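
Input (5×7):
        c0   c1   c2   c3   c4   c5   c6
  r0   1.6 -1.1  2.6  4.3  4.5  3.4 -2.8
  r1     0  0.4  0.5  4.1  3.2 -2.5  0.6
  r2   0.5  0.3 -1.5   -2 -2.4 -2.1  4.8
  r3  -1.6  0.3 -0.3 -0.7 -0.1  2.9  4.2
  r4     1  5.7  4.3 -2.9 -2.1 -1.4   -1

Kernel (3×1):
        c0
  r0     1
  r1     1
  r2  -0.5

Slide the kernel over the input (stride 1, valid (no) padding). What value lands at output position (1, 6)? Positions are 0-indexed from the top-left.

The receptive field on the input at this output position is [0.6 / 4.8 / 4.2]. Elementwise product with the kernel and sum: 0.6·1 + 4.8·1 + 4.2·-0.5.

3.3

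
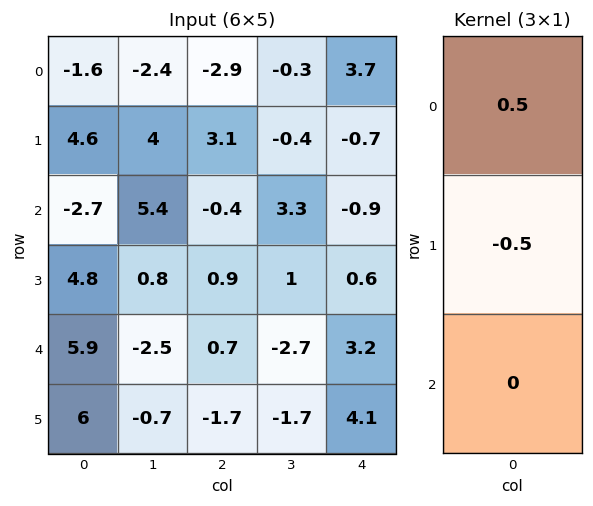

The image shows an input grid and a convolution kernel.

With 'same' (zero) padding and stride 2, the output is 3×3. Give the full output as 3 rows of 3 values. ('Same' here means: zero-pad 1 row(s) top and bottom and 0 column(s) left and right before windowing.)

Output[0,0]: The receptive field on the zero-padded input at this output position is [0 / -1.6 / 4.6]. Elementwise product with the kernel and sum: 0·0.5 + -1.6·-0.5.
Output[0,1]: The receptive field on the zero-padded input at this output position is [0 / -2.9 / 3.1]. Elementwise product with the kernel and sum: 0·0.5 + -2.9·-0.5.

0.8 1.45 -1.85
3.65 1.75 0.1
-0.55 0.1 -1.3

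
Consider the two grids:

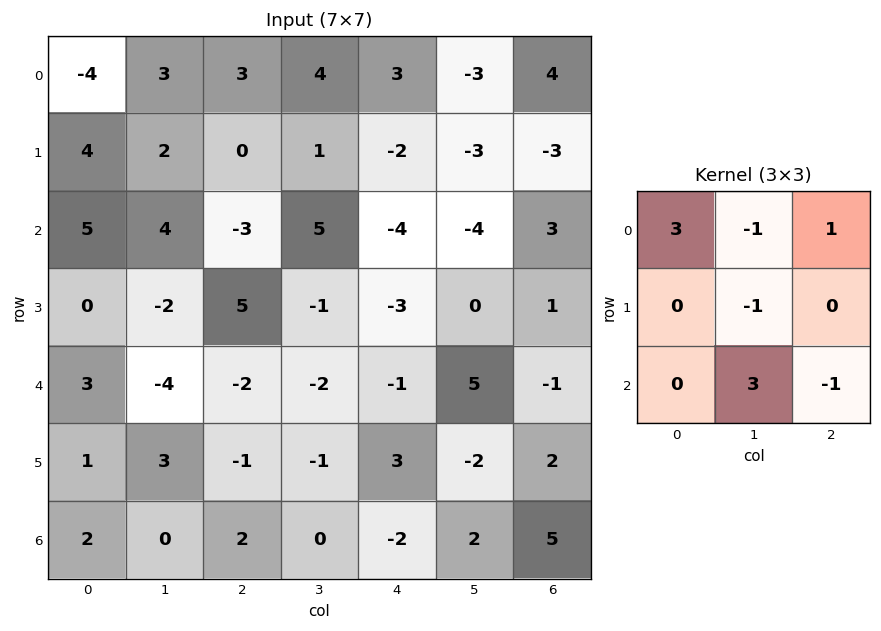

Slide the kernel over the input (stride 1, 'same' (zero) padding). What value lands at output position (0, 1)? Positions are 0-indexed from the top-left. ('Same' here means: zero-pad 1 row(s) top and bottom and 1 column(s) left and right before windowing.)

The receptive field on the zero-padded input at this output position is [0 0 0 / -4 3 3 / 4 2 0]. Elementwise product with the kernel and sum: 0·3 + 0·-1 + 0·1 + 3·-1 + 2·3 + 0·-1.

3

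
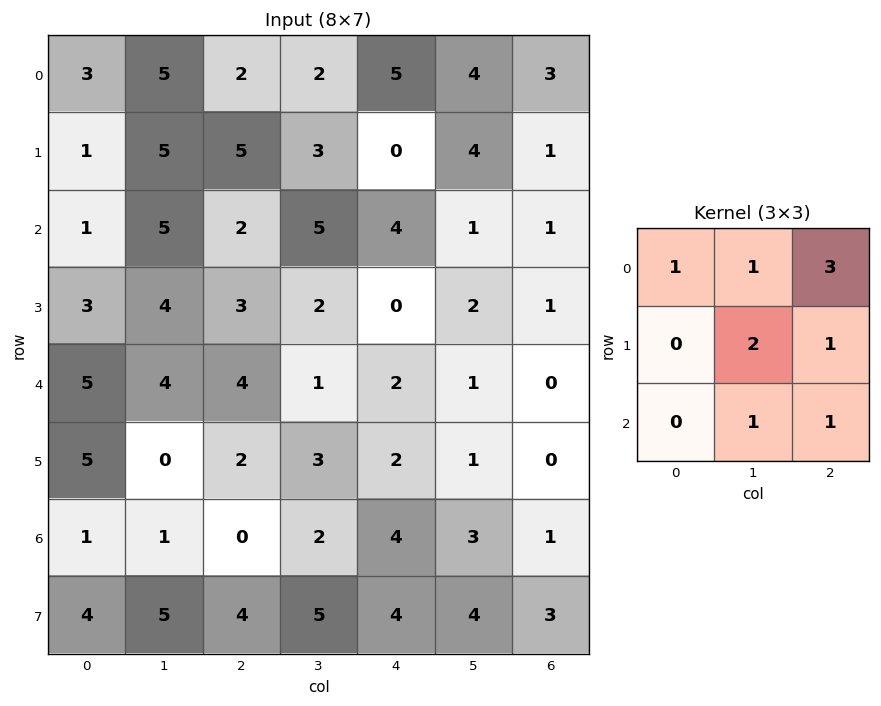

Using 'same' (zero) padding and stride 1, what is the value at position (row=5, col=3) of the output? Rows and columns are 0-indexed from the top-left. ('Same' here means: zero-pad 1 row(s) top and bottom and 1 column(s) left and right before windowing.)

The receptive field on the zero-padded input at this output position is [4 1 2 / 2 3 2 / 0 2 4]. Elementwise product with the kernel and sum: 4·1 + 1·1 + 2·3 + 3·2 + 2·1 + 2·1 + 4·1.

25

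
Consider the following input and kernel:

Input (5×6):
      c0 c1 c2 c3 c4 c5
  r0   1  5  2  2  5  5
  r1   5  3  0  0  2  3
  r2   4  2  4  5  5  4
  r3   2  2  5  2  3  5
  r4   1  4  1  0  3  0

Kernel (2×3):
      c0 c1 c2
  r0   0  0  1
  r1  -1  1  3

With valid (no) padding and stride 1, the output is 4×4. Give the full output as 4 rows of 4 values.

0 -1 11 16
10 17 18 15
19 14 11 20
11 -1 11 8

Output[0,0]: The receptive field on the input at this output position is [1 5 2 / 5 3 0]. Elementwise product with the kernel and sum: 2·1 + 5·-1 + 3·1 + 0·3.
Output[0,1]: The receptive field on the input at this output position is [5 2 2 / 3 0 0]. Elementwise product with the kernel and sum: 2·1 + 3·-1 + 0·1 + 0·3.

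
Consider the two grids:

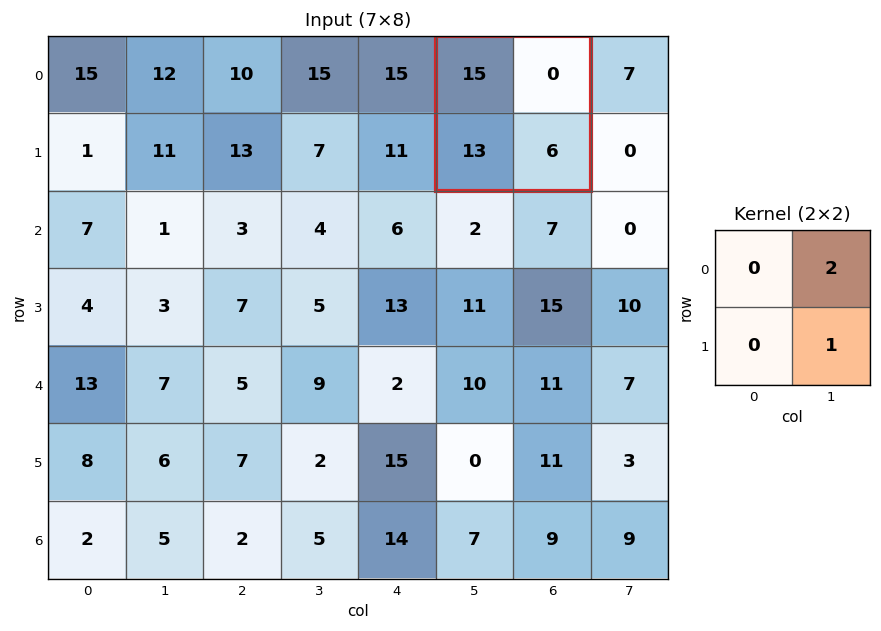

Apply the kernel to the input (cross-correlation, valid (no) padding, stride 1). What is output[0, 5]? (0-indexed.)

The receptive field on the input at this output position is [15 0 / 13 6]. Elementwise product with the kernel and sum: 0·2 + 6·1.

6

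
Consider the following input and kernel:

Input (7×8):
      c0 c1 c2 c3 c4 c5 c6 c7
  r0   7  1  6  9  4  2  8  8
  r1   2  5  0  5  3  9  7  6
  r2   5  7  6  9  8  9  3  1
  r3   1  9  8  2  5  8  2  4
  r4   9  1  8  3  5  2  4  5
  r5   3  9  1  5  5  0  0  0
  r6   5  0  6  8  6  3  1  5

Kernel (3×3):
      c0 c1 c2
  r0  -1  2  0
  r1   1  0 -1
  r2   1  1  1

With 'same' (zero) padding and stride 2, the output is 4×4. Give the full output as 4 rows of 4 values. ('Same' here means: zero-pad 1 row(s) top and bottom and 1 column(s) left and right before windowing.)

Output[0,0]: The receptive field on the zero-padded input at this output position is [0 0 0 / 0 7 1 / 0 2 5]. Elementwise product with the kernel and sum: 0·-1 + 0·2 + 0·1 + 1·-1 + 0·1 + 2·1 + 5·1.
Output[0,1]: The receptive field on the zero-padded input at this output position is [0 0 0 / 1 6 9 / 5 0 5]. Elementwise product with the kernel and sum: 0·-1 + 0·2 + 1·1 + 9·-1 + 5·1 + 0·1 + 5·1.

6 2 24 16
7 12 16 27
13 20 19 -7
6 -15 10 -2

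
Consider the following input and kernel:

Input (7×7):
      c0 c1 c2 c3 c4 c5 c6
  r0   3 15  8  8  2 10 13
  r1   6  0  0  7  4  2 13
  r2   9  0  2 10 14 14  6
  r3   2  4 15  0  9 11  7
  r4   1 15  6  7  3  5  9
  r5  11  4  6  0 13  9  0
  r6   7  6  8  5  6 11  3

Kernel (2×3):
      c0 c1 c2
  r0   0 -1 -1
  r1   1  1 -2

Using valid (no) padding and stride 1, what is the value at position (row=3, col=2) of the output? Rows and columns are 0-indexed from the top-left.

-2

The receptive field on the input at this output position is [15 0 9 / 6 7 3]. Elementwise product with the kernel and sum: 0·-1 + 9·-1 + 6·1 + 7·1 + 3·-2.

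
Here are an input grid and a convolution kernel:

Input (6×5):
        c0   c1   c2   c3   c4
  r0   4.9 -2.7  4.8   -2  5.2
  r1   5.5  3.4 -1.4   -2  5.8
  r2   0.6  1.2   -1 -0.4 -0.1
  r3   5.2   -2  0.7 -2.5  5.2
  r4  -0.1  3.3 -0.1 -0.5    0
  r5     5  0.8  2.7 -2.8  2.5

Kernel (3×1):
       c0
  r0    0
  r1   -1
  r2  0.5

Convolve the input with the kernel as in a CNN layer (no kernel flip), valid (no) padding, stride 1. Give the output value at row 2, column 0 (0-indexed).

The receptive field on the input at this output position is [0.6 / 5.2 / -0.1]. Elementwise product with the kernel and sum: 5.2·-1 + -0.1·0.5.

-5.25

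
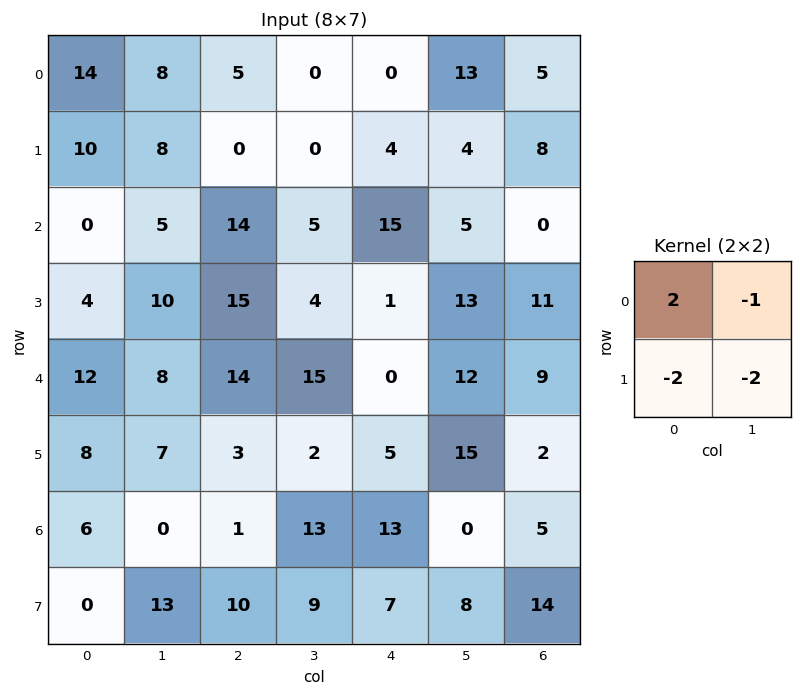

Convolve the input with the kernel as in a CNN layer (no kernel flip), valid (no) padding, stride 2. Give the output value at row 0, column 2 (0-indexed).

-29

The receptive field on the input at this output position is [0 13 / 4 4]. Elementwise product with the kernel and sum: 0·2 + 13·-1 + 4·-2 + 4·-2.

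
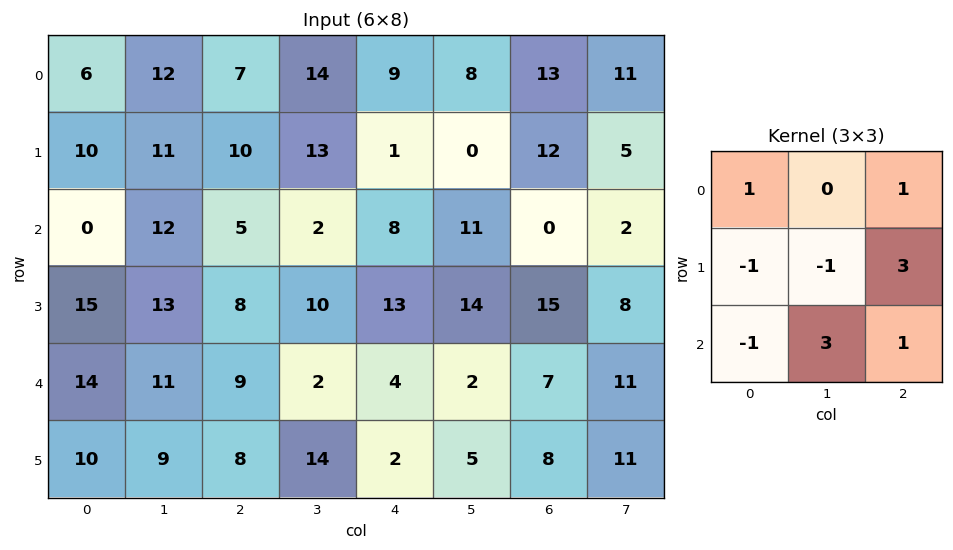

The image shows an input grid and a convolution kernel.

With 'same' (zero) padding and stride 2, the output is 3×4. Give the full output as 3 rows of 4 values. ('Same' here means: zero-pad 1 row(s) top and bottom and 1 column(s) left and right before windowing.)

Output[0,0]: The receptive field on the zero-padded input at this output position is [0 0 0 / 0 6 12 / 0 10 11]. Elementwise product with the kernel and sum: 0·1 + 0·1 + 0·-1 + 6·-1 + 12·3 + 0·-1 + 10·3 + 11·1.
Output[0,1]: The receptive field on the zero-padded input at this output position is [0 0 0 / 12 7 14 / 11 10 13]. Elementwise product with the kernel and sum: 0·1 + 0·1 + 12·-1 + 7·-1 + 14·3 + 11·-1 + 10·3 + 13·1.

71 55 -9 53
105 34 79 39
71 38 21 76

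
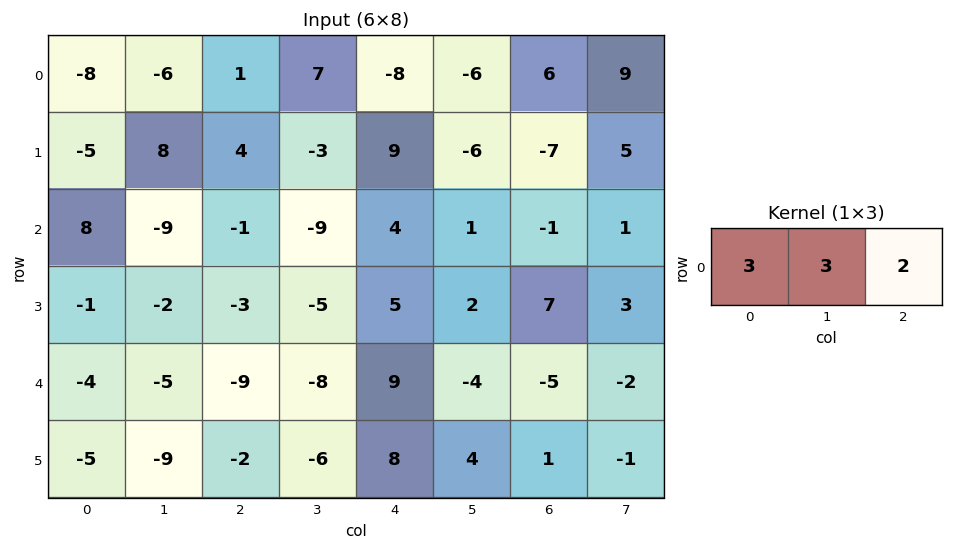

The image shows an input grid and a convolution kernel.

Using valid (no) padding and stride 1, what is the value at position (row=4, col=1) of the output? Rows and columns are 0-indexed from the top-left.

The receptive field on the input at this output position is [-5 -9 -8]. Elementwise product with the kernel and sum: -5·3 + -9·3 + -8·2.

-58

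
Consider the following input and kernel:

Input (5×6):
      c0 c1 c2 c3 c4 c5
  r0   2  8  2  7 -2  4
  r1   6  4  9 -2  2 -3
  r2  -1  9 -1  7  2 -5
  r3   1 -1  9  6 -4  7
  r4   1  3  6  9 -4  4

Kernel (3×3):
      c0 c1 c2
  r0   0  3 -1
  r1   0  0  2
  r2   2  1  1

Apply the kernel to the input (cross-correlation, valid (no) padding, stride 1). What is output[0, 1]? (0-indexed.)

19

The receptive field on the input at this output position is [8 2 7 / 4 9 -2 / 9 -1 7]. Elementwise product with the kernel and sum: 2·3 + 7·-1 + -2·2 + 9·2 + -1·1 + 7·1.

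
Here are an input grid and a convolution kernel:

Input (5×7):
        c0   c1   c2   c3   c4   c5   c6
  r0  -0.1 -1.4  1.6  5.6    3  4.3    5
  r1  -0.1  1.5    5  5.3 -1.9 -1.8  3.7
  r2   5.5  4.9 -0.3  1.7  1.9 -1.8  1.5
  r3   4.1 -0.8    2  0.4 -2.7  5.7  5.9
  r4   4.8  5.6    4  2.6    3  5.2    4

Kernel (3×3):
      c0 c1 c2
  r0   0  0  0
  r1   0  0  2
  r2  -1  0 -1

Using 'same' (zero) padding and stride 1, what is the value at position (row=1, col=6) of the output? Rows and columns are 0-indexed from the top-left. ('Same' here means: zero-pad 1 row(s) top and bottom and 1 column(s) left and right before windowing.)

The receptive field on the zero-padded input at this output position is [4.3 5 0 / -1.8 3.7 0 / -1.8 1.5 0]. Elementwise product with the kernel and sum: 0·2 + -1.8·-1 + 0·-1.

1.8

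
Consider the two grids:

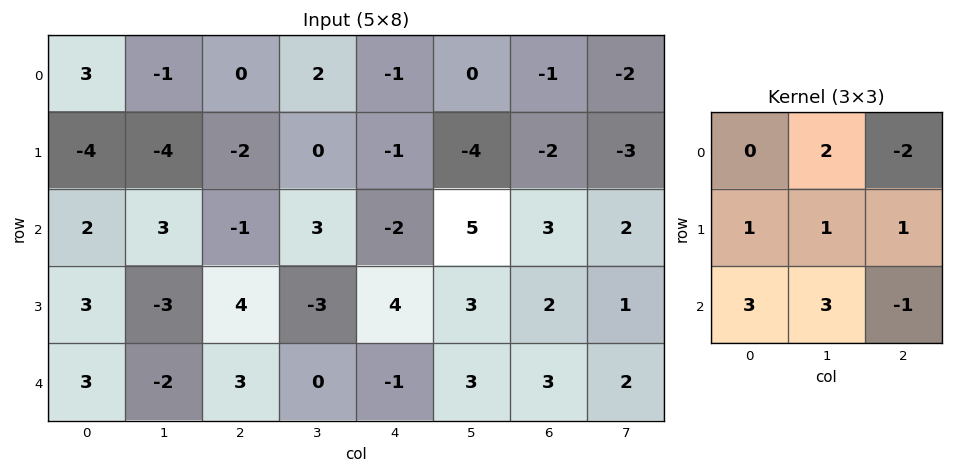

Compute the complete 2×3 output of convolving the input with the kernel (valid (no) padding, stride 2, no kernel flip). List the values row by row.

Output[0,0]: The receptive field on the input at this output position is [3 -1 0 / -4 -4 -2 / 2 3 -1]. Elementwise product with the kernel and sum: -1·2 + 0·-2 + -4·1 + -4·1 + -2·1 + 2·3 + 3·3 + -1·-1.
Output[0,1]: The receptive field on the input at this output position is [0 2 -1 / -2 0 -1 / -1 3 -2]. Elementwise product with the kernel and sum: 2·2 + -1·-2 + -2·1 + 0·1 + -1·1 + -1·3 + 3·3 + -2·-1.

4 11 1
12 25 16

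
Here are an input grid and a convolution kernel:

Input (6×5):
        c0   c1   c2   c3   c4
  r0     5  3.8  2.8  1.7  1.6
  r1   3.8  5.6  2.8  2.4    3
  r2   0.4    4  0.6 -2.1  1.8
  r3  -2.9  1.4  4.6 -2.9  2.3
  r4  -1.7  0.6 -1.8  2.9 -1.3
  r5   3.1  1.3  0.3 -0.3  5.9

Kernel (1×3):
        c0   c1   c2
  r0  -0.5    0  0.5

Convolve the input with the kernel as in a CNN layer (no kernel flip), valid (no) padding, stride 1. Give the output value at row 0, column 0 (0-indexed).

-1.1

The receptive field on the input at this output position is [5 3.8 2.8]. Elementwise product with the kernel and sum: 5·-0.5 + 2.8·0.5.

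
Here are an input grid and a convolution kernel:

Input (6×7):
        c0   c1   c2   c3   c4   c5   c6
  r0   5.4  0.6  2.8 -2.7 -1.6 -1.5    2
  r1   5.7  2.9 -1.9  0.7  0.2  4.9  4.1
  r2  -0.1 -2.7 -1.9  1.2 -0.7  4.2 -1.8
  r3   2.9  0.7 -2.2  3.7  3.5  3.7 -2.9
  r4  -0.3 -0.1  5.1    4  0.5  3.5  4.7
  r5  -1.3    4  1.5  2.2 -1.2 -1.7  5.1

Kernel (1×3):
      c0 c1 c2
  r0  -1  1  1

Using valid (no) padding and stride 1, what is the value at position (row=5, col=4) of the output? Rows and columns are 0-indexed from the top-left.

The receptive field on the input at this output position is [-1.2 -1.7 5.1]. Elementwise product with the kernel and sum: -1.2·-1 + -1.7·1 + 5.1·1.

4.6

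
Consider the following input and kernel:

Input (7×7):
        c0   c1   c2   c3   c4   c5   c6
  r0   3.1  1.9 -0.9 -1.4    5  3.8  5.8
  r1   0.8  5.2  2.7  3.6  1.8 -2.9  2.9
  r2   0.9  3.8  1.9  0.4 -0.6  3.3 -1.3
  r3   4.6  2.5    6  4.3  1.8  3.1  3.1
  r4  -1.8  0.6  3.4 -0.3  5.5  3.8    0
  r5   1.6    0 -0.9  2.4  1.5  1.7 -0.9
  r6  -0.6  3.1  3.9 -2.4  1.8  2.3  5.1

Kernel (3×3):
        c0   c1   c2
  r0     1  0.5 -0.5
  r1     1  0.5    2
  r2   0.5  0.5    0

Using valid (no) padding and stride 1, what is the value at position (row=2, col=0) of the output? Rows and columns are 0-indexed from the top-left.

19.1

The receptive field on the input at this output position is [0.9 3.8 1.9 / 4.6 2.5 6 / -1.8 0.6 3.4]. Elementwise product with the kernel and sum: 0.9·1 + 3.8·0.5 + 1.9·-0.5 + 4.6·1 + 2.5·0.5 + 6·2 + -1.8·0.5 + 0.6·0.5.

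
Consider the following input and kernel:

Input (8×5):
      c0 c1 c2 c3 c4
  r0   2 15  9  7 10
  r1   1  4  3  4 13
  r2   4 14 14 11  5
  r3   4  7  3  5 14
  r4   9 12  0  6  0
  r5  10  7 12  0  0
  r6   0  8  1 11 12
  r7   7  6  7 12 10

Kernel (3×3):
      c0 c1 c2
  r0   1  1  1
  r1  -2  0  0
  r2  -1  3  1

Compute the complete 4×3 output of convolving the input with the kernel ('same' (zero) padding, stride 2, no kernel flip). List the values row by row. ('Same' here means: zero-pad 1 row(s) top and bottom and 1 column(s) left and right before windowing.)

Output[0,0]: The receptive field on the zero-padded input at this output position is [0 0 0 / 0 2 15 / 0 1 4]. Elementwise product with the kernel and sum: 0·1 + 0·1 + 0·1 + 0·-2 + 0·-1 + 1·3 + 4·1.
Output[0,1]: The receptive field on the zero-padded input at this output position is [0 0 0 / 15 9 7 / 4 3 4]. Elementwise product with the kernel and sum: 0·1 + 0·1 + 0·1 + 15·-2 + 4·-1 + 3·3 + 4·1.

7 -21 21
24 -10 32
48 20 7
44 30 -4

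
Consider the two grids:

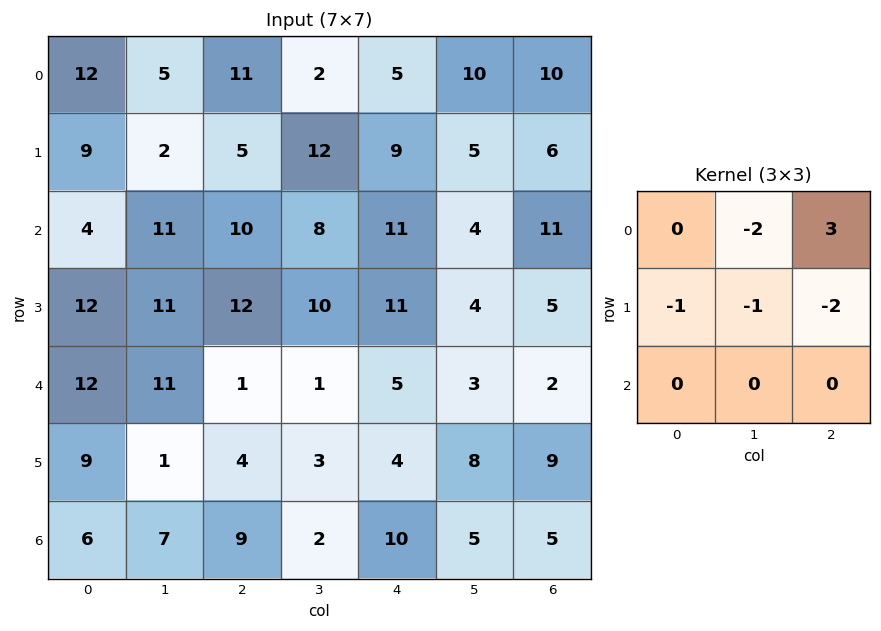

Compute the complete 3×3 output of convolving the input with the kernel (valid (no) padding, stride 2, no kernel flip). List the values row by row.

Output[0,0]: The receptive field on the input at this output position is [12 5 11 / 9 2 5 / 4 11 10]. Elementwise product with the kernel and sum: 5·-2 + 11·3 + 9·-1 + 2·-1 + 5·-2.

2 -24 -16
-39 -27 0
-37 -2 -30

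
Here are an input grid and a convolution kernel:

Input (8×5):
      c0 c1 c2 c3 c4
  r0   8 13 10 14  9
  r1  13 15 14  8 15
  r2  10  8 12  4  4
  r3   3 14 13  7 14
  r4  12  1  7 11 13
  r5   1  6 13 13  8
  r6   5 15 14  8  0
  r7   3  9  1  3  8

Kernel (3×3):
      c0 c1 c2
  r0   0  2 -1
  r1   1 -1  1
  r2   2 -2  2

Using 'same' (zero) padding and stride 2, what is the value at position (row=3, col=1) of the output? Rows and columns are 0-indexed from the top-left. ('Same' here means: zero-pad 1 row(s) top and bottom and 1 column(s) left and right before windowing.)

The receptive field on the zero-padded input at this output position is [6 13 13 / 15 14 8 / 9 1 3]. Elementwise product with the kernel and sum: 13·2 + 13·-1 + 15·1 + 14·-1 + 8·1 + 9·2 + 1·-2 + 3·2.

44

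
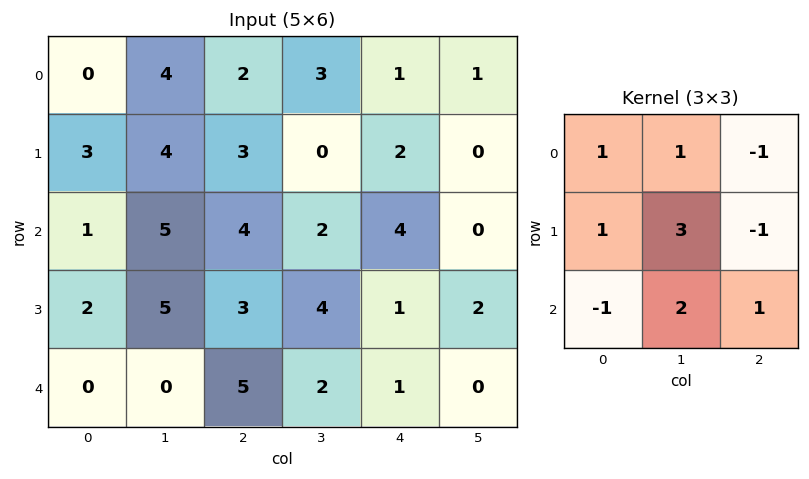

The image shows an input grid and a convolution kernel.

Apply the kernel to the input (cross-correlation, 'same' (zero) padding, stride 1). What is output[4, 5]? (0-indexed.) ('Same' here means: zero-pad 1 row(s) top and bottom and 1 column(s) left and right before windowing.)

4

The receptive field on the zero-padded input at this output position is [1 2 0 / 1 0 0 / 0 0 0]. Elementwise product with the kernel and sum: 1·1 + 2·1 + 0·-1 + 1·1 + 0·3 + 0·-1 + 0·-1 + 0·2 + 0·1.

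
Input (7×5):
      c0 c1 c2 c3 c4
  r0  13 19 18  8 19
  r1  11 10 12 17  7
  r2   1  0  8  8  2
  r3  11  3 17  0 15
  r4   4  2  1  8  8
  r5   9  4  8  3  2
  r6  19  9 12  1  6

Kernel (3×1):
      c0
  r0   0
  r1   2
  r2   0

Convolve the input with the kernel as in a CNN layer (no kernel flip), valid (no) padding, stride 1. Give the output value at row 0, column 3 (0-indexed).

34

The receptive field on the input at this output position is [8 / 17 / 8]. Elementwise product with the kernel and sum: 17·2.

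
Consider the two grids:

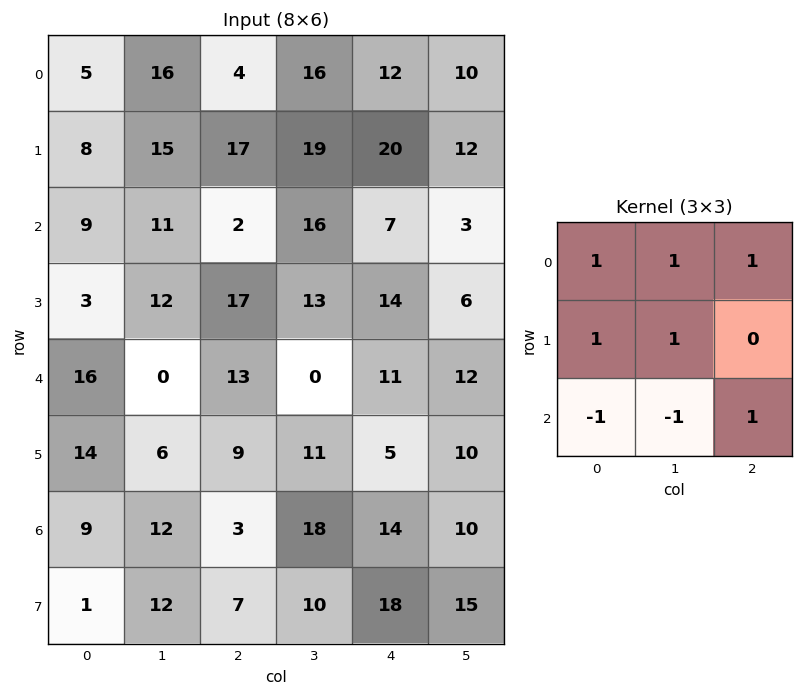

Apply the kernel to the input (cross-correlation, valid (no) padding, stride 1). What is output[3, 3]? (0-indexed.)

38

The receptive field on the input at this output position is [13 14 6 / 0 11 12 / 11 5 10]. Elementwise product with the kernel and sum: 13·1 + 14·1 + 6·1 + 0·1 + 11·1 + 11·-1 + 5·-1 + 10·1.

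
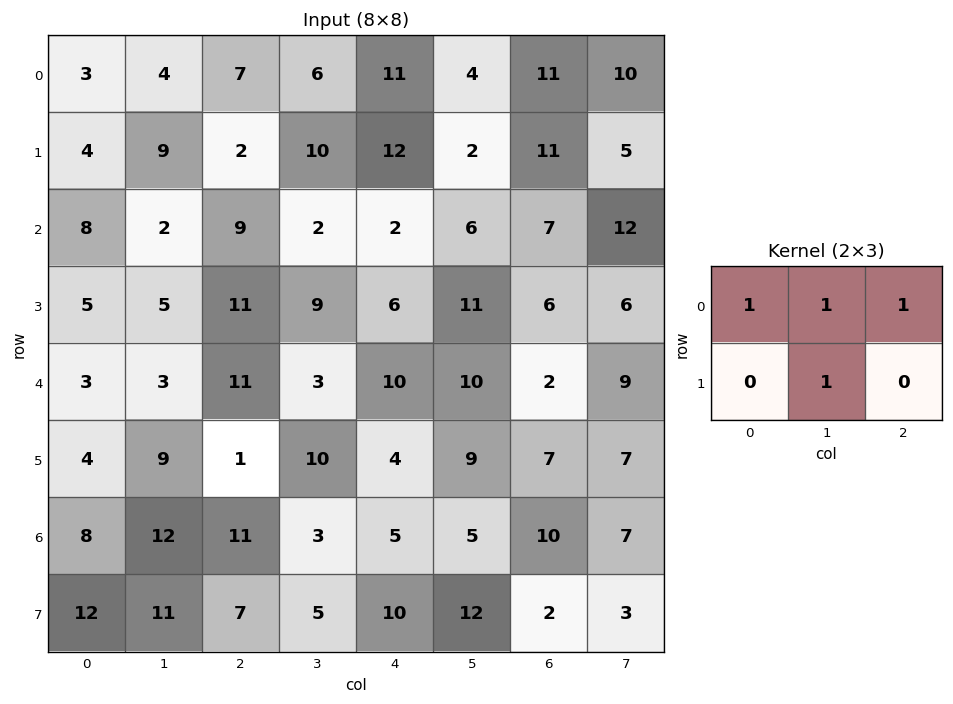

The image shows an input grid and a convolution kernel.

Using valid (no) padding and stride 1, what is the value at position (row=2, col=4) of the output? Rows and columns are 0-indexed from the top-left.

26

The receptive field on the input at this output position is [2 6 7 / 6 11 6]. Elementwise product with the kernel and sum: 2·1 + 6·1 + 7·1 + 11·1.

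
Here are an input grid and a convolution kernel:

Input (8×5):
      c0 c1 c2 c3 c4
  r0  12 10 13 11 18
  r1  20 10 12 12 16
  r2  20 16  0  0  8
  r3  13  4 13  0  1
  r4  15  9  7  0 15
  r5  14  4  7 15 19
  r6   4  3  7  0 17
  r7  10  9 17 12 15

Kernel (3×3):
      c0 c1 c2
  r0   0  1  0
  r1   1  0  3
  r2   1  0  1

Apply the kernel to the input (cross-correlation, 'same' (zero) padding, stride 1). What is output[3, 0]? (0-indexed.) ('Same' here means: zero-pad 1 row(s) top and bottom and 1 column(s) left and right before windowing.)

The receptive field on the zero-padded input at this output position is [0 20 16 / 0 13 4 / 0 15 9]. Elementwise product with the kernel and sum: 20·1 + 0·1 + 4·3 + 0·1 + 9·1.

41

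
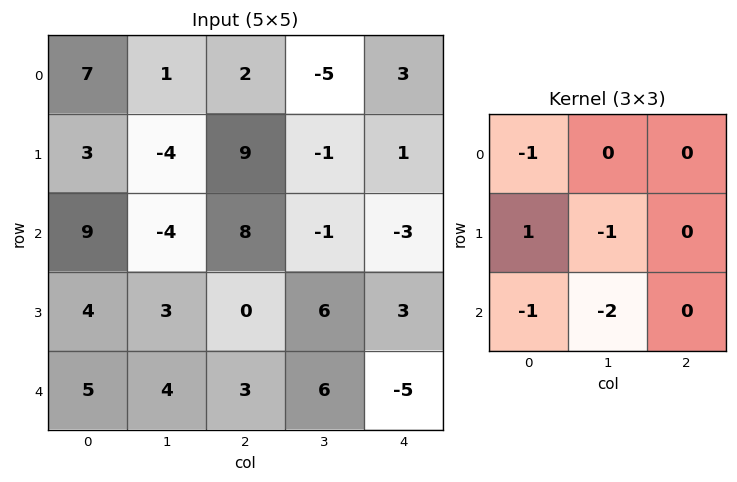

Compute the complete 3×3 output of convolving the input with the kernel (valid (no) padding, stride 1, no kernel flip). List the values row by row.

Output[0,0]: The receptive field on the input at this output position is [7 1 2 / 3 -4 9 / 9 -4 8]. Elementwise product with the kernel and sum: 7·-1 + 3·1 + -4·-1 + 9·-1 + -4·-2.
Output[0,1]: The receptive field on the input at this output position is [1 2 -5 / -4 9 -1 / -4 8 -1]. Elementwise product with the kernel and sum: 1·-1 + -4·1 + 9·-1 + -4·-1 + 8·-2.

-1 -26 2
0 -11 -12
-21 -3 -29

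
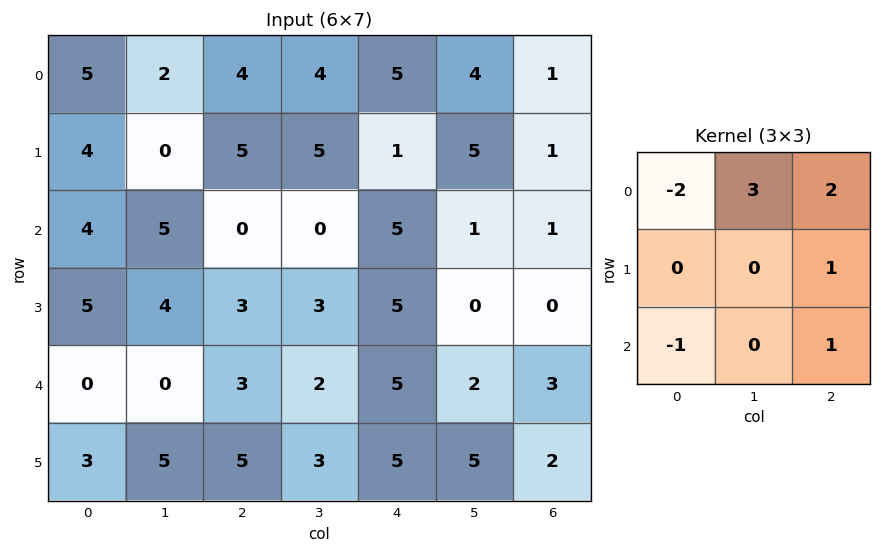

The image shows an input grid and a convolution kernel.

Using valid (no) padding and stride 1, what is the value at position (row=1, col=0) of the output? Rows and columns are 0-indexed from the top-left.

0

The receptive field on the input at this output position is [4 0 5 / 4 5 0 / 5 4 3]. Elementwise product with the kernel and sum: 4·-2 + 0·3 + 5·2 + 0·1 + 5·-1 + 3·1.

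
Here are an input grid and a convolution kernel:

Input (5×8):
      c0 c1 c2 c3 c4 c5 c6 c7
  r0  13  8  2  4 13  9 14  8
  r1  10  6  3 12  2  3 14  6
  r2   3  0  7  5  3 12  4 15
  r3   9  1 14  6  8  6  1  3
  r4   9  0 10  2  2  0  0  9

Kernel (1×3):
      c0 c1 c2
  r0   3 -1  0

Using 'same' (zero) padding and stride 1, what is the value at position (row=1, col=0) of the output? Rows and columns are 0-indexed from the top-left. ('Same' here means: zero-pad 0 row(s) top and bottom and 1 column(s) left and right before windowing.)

The receptive field on the zero-padded input at this output position is [0 10 6]. Elementwise product with the kernel and sum: 0·3 + 10·-1.

-10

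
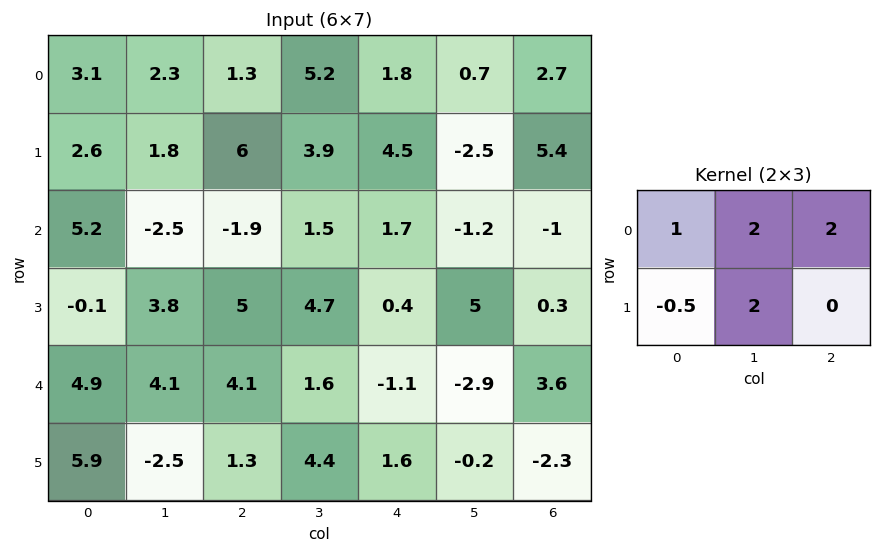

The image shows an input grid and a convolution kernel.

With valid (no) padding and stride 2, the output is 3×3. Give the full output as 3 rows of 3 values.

Output[0,0]: The receptive field on the input at this output position is [3.1 2.3 1.3 / 2.6 1.8 6]. Elementwise product with the kernel and sum: 3.1·1 + 2.3·2 + 1.3·2 + 2.6·-0.5 + 1.8·2.
Output[0,1]: The receptive field on the input at this output position is [1.3 5.2 1.8 / 6 3.9 4.5]. Elementwise product with the kernel and sum: 1.3·1 + 5.2·2 + 1.8·2 + 6·-0.5 + 3.9·2.

12.6 20.1 1.35
4.05 11.4 7.1
13.35 13.25 -0.9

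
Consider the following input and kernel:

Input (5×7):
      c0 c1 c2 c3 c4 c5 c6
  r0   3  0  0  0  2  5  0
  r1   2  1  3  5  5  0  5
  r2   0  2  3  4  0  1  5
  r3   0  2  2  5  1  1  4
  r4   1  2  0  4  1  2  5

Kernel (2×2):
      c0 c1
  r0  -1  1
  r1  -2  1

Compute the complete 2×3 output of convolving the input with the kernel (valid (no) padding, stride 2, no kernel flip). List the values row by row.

-6 -1 -7
4 2 0

Output[0,0]: The receptive field on the input at this output position is [3 0 / 2 1]. Elementwise product with the kernel and sum: 3·-1 + 0·1 + 2·-2 + 1·1.
Output[0,1]: The receptive field on the input at this output position is [0 0 / 3 5]. Elementwise product with the kernel and sum: 0·-1 + 0·1 + 3·-2 + 5·1.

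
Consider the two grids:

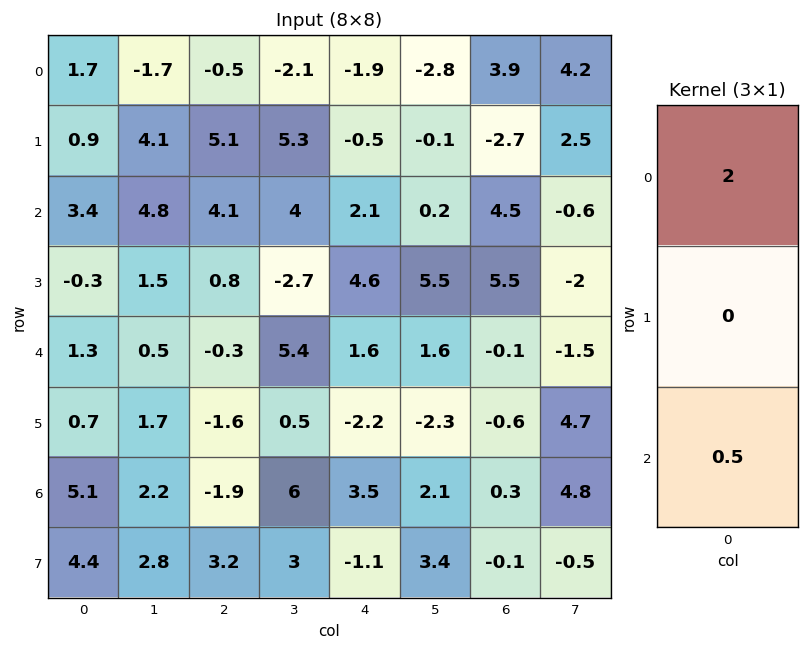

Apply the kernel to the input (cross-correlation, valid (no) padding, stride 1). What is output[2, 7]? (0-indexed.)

The receptive field on the input at this output position is [-0.6 / -2 / -1.5]. Elementwise product with the kernel and sum: -0.6·2 + -1.5·0.5.

-1.95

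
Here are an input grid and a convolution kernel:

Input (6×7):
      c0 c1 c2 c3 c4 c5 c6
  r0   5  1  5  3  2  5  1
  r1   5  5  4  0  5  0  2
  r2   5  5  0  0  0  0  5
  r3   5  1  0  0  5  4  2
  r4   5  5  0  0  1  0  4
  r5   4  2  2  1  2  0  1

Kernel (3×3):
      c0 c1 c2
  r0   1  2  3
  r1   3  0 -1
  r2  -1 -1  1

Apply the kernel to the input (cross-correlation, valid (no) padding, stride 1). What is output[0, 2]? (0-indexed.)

24

The receptive field on the input at this output position is [5 3 2 / 4 0 5 / 0 0 0]. Elementwise product with the kernel and sum: 5·1 + 3·2 + 2·3 + 4·3 + 5·-1 + 0·-1 + 0·-1 + 0·1.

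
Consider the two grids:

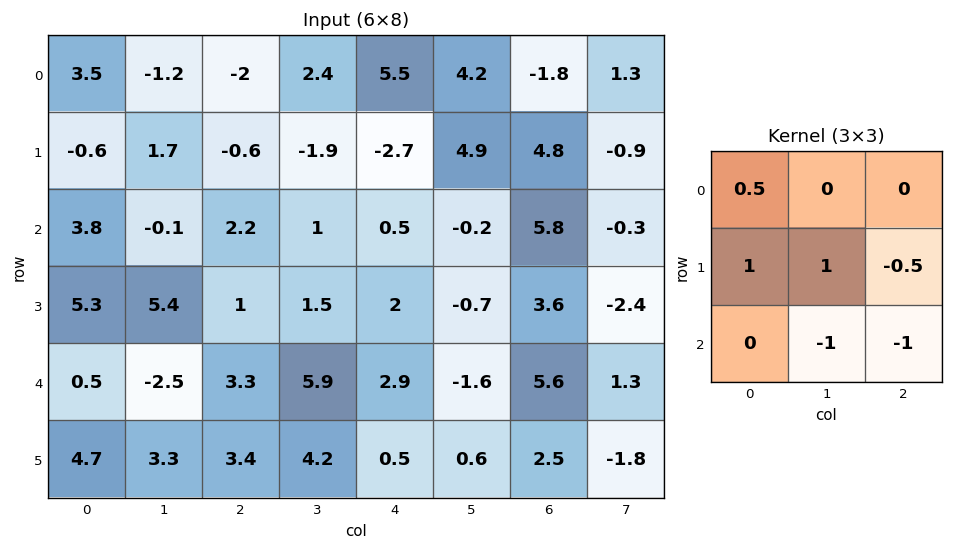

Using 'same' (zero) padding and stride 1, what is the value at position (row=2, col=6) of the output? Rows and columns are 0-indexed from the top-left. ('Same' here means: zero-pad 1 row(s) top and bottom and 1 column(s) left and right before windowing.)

7

The receptive field on the zero-padded input at this output position is [4.9 4.8 -0.9 / -0.2 5.8 -0.3 / -0.7 3.6 -2.4]. Elementwise product with the kernel and sum: 4.9·0.5 + -0.2·1 + 5.8·1 + -0.3·-0.5 + 3.6·-1 + -2.4·-1.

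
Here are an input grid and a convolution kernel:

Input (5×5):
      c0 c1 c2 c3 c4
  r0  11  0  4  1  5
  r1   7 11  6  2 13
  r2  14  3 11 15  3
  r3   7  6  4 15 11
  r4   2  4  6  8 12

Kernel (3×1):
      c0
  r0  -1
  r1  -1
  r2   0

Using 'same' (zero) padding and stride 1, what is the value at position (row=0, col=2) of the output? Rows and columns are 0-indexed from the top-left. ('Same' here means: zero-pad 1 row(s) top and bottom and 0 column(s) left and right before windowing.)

-4

The receptive field on the zero-padded input at this output position is [0 / 4 / 6]. Elementwise product with the kernel and sum: 0·-1 + 4·-1.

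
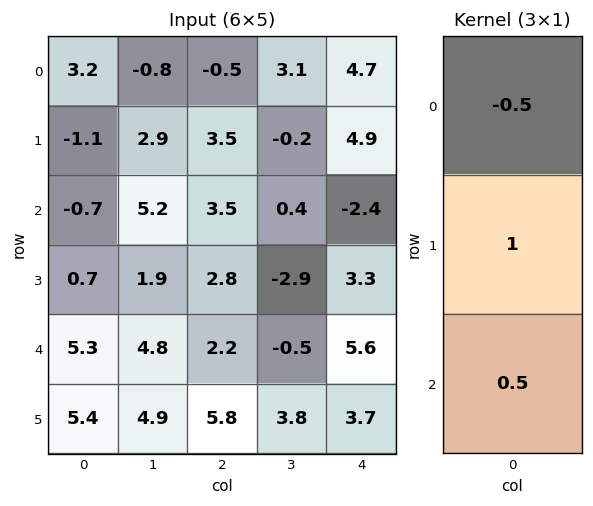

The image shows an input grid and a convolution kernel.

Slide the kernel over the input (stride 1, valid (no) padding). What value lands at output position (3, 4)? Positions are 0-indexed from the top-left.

5.8

The receptive field on the input at this output position is [3.3 / 5.6 / 3.7]. Elementwise product with the kernel and sum: 3.3·-0.5 + 5.6·1 + 3.7·0.5.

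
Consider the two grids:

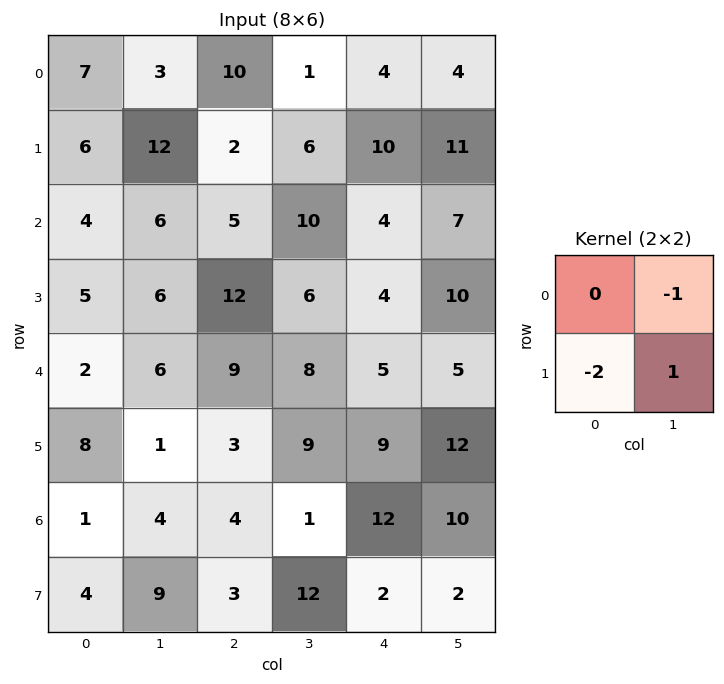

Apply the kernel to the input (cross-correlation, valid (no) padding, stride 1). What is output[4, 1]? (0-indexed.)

The receptive field on the input at this output position is [6 9 / 1 3]. Elementwise product with the kernel and sum: 9·-1 + 1·-2 + 3·1.

-8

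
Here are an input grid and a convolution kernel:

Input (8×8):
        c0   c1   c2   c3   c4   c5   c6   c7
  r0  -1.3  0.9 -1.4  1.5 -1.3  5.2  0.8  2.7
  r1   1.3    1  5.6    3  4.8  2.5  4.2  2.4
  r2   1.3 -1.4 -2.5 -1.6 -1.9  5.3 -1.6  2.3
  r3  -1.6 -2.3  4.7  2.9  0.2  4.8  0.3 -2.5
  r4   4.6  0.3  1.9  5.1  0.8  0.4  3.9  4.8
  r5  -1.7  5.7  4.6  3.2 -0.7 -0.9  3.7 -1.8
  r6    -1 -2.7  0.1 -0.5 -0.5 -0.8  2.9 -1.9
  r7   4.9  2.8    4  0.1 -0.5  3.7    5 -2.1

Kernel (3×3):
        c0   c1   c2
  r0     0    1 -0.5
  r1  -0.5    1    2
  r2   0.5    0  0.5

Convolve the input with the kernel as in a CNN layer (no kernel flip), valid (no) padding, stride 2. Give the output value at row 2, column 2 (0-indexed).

The receptive field on the input at this output position is [0.8 0.4 3.9 / -0.7 -0.9 3.7 / -0.5 -0.8 2.9]. Elementwise product with the kernel and sum: 0.4·1 + 3.9·-0.5 + -0.7·-0.5 + -0.9·1 + 3.7·2 + -0.5·0.5 + 2.9·0.5.

6.5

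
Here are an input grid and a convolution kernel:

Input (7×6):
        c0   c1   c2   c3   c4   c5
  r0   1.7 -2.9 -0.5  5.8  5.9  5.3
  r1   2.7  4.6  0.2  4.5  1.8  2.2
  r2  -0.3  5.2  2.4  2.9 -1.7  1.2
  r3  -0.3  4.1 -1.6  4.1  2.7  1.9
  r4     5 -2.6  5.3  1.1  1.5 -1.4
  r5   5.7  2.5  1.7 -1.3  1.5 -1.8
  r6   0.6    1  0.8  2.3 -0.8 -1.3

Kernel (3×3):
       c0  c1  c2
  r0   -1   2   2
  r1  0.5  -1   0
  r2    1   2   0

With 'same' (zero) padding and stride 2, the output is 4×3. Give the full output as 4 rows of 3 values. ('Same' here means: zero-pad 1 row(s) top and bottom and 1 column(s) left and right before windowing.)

3.7 4.05 5.1
14.3 5.9 16.15
14 0.2 5.85
15.8 -2 2.65

Output[0,0]: The receptive field on the zero-padded input at this output position is [0 0 0 / 0 1.7 -2.9 / 0 2.7 4.6]. Elementwise product with the kernel and sum: 0·-1 + 0·2 + 0·2 + 0·0.5 + 1.7·-1 + 0·1 + 2.7·2.
Output[0,1]: The receptive field on the zero-padded input at this output position is [0 0 0 / -2.9 -0.5 5.8 / 4.6 0.2 4.5]. Elementwise product with the kernel and sum: 0·-1 + 0·2 + 0·2 + -2.9·0.5 + -0.5·-1 + 4.6·1 + 0.2·2.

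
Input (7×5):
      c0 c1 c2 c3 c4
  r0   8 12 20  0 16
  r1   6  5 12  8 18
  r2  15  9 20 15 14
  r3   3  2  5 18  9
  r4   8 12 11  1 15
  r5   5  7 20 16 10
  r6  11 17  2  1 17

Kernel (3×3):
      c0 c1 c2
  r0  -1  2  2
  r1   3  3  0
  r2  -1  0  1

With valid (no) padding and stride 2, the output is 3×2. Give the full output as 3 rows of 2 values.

Output[0,0]: The receptive field on the input at this output position is [8 12 20 / 6 5 12 / 15 9 20]. Elementwise product with the kernel and sum: 8·-1 + 12·2 + 20·2 + 6·3 + 5·3 + 15·-1 + 20·1.
Output[0,1]: The receptive field on the input at this output position is [20 0 16 / 12 8 18 / 20 15 14]. Elementwise product with the kernel and sum: 20·-1 + 0·2 + 16·2 + 12·3 + 8·3 + 20·-1 + 14·1.

94 66
61 111
65 144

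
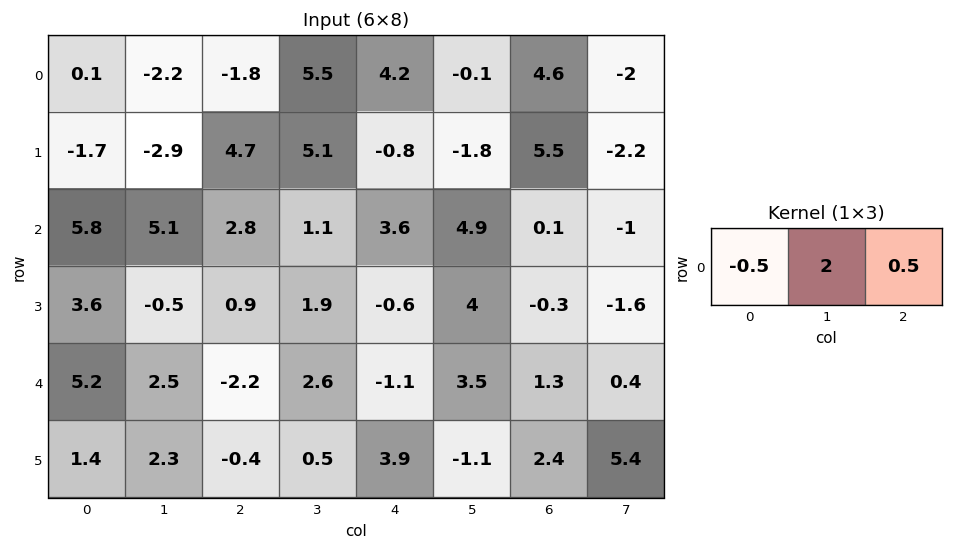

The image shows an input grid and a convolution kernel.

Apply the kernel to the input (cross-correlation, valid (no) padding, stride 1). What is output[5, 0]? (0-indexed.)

The receptive field on the input at this output position is [1.4 2.3 -0.4]. Elementwise product with the kernel and sum: 1.4·-0.5 + 2.3·2 + -0.4·0.5.

3.7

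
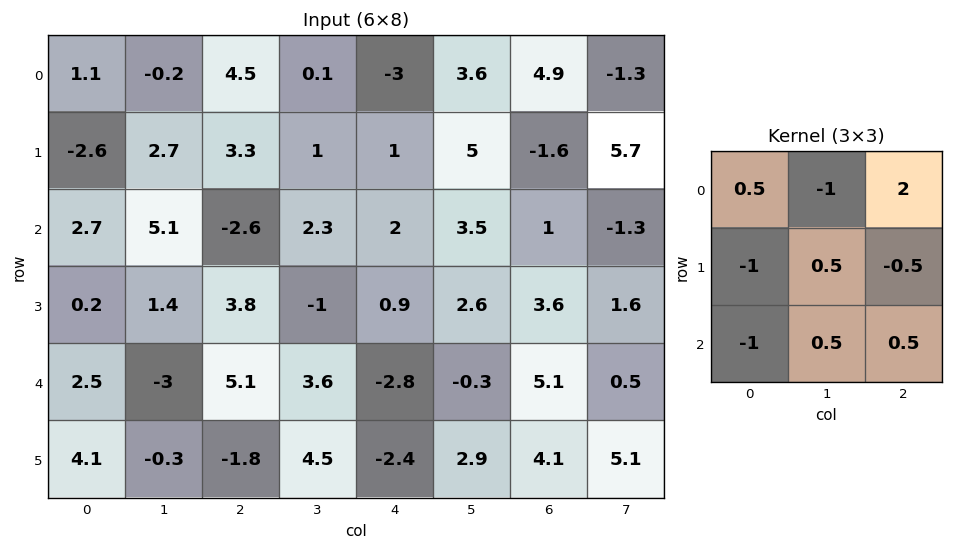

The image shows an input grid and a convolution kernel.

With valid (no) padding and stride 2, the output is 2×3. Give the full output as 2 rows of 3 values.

Output[0,0]: The receptive field on the input at this output position is [1.1 -0.2 4.5 / -2.6 2.7 3.3 / 2.7 5.1 -2.6]. Elementwise product with the kernel and sum: 1.1·0.5 + -0.2·-1 + 4.5·2 + -2.6·-1 + 2.7·0.5 + 3.3·-0.5 + 2.7·-1 + 5.1·0.5 + -2.6·0.5.
Output[0,1]: The receptive field on the input at this output position is [4.5 0.1 -3 / 3.3 1 1 / -2.6 2.3 2]. Elementwise product with the kernel and sum: 4.5·0.5 + 0.1·-1 + -3·2 + 3.3·-1 + 1·0.5 + 1·-0.5 + -2.6·-1 + 2.3·0.5 + 2·0.5.

10.6 -2.4 7.25
-11.8 -9.05 3.3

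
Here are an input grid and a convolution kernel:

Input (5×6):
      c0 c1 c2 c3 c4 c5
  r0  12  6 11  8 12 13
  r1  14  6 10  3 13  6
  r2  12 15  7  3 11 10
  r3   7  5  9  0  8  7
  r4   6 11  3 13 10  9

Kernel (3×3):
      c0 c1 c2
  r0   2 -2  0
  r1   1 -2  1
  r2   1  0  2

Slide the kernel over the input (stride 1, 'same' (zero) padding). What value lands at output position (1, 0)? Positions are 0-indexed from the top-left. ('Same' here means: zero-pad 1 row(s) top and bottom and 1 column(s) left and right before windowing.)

-16

The receptive field on the zero-padded input at this output position is [0 12 6 / 0 14 6 / 0 12 15]. Elementwise product with the kernel and sum: 0·2 + 12·-2 + 0·1 + 14·-2 + 6·1 + 0·1 + 15·2.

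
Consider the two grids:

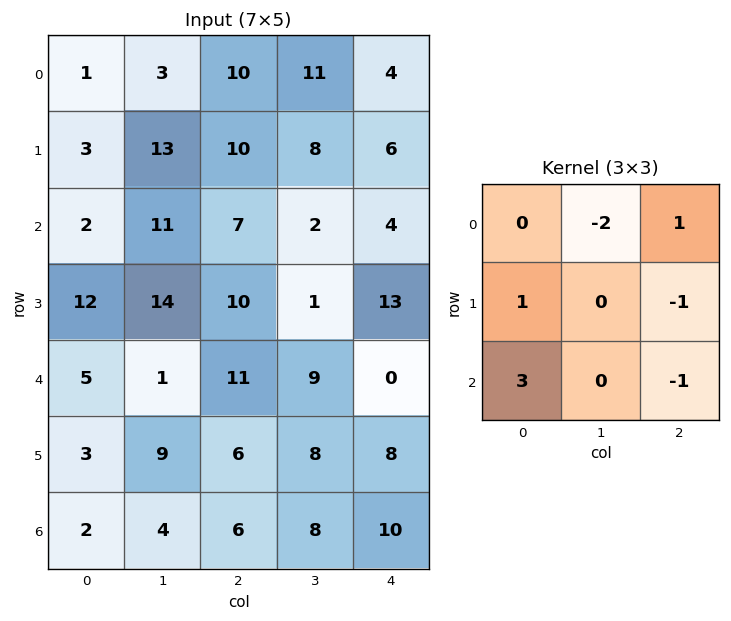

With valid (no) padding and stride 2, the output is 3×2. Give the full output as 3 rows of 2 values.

Output[0,0]: The receptive field on the input at this output position is [1 3 10 / 3 13 10 / 2 11 7]. Elementwise product with the kernel and sum: 3·-2 + 10·1 + 3·1 + 10·-1 + 2·3 + 7·-1.

-4 3
-9 30
6 -12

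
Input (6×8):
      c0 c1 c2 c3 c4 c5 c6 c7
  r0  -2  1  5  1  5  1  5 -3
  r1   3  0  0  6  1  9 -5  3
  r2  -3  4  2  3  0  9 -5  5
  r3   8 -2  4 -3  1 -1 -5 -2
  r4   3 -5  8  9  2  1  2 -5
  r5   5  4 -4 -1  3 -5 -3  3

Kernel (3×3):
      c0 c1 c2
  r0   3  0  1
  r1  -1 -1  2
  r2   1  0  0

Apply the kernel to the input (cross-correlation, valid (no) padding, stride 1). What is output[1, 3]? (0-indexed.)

The receptive field on the input at this output position is [6 1 9 / 3 0 9 / -3 1 -1]. Elementwise product with the kernel and sum: 6·3 + 9·1 + 3·-1 + 0·-1 + 9·2 + -3·1.

39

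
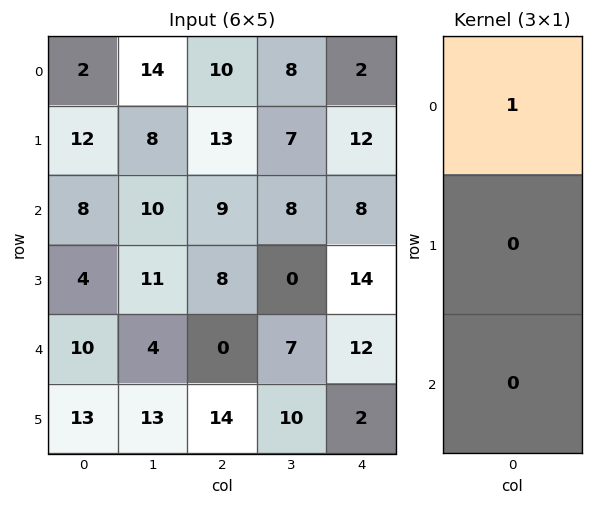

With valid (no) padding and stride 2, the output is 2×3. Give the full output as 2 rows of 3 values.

2 10 2
8 9 8

Output[0,0]: The receptive field on the input at this output position is [2 / 12 / 8]. Elementwise product with the kernel and sum: 2·1.
Output[0,1]: The receptive field on the input at this output position is [10 / 13 / 9]. Elementwise product with the kernel and sum: 10·1.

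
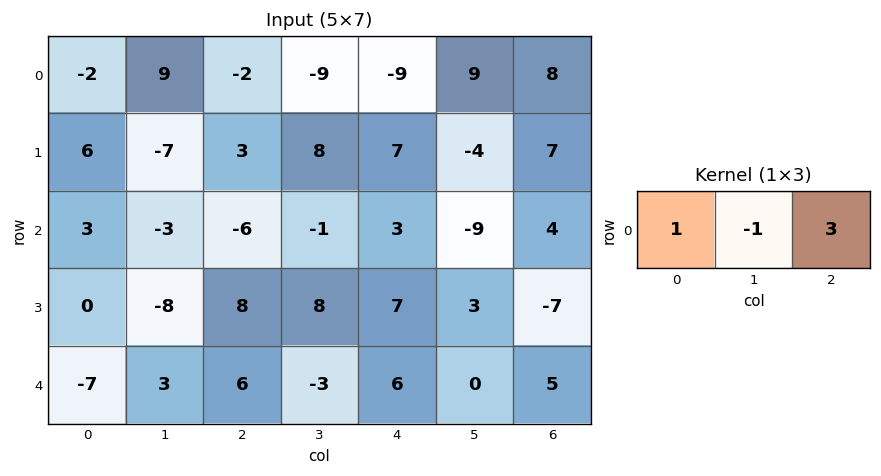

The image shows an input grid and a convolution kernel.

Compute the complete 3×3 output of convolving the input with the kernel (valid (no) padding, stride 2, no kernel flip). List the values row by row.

Output[0,0]: The receptive field on the input at this output position is [-2 9 -2]. Elementwise product with the kernel and sum: -2·1 + 9·-1 + -2·3.
Output[0,1]: The receptive field on the input at this output position is [-2 -9 -9]. Elementwise product with the kernel and sum: -2·1 + -9·-1 + -9·3.

-17 -20 6
-12 4 24
8 27 21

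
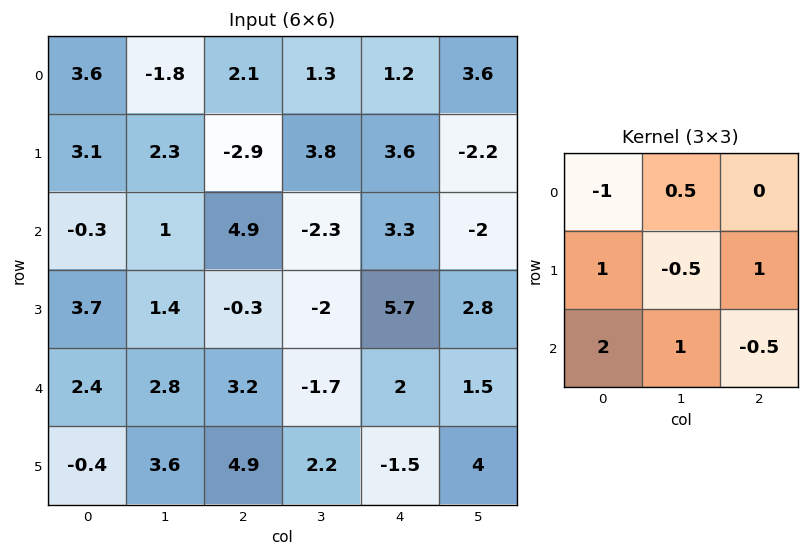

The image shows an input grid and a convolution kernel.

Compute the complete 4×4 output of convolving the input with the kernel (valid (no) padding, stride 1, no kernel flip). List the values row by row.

Output[0,0]: The receptive field on the input at this output position is [3.6 -1.8 2.1 / 3.1 2.3 -2.9 / -0.3 1 4.9]. Elementwise product with the kernel and sum: 3.6·-1 + -1.8·0.5 + 3.1·1 + 2.3·-0.5 + -2.9·1 + -0.3·2 + 1·1 + 4.9·-0.5.
Output[0,1]: The receptive field on the input at this output position is [-1.8 2.1 1.3 / 2.3 -2.9 3.8 / 1 4.9 -2.3]. Elementwise product with the kernel and sum: -1.8·-1 + 2.1·0.5 + 2.3·1 + -2.9·-0.5 + 3.8·1 + 1·2 + 4.9·1 + -2.3·-0.5.

-7.5 18.45 3.2 -1.2
11.1 -4 8.7 -7.65
9.5 10.65 4.05 -0.25
1.55 8.95 18.1 4.55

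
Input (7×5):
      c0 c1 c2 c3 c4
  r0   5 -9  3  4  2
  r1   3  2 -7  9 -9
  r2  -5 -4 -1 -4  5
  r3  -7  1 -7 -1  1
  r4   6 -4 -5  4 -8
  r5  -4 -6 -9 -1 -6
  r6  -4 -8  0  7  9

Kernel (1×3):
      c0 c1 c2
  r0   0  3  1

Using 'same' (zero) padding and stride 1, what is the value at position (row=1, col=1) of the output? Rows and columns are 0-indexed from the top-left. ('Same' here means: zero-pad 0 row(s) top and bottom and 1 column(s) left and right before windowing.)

-1

The receptive field on the zero-padded input at this output position is [3 2 -7]. Elementwise product with the kernel and sum: 2·3 + -7·1.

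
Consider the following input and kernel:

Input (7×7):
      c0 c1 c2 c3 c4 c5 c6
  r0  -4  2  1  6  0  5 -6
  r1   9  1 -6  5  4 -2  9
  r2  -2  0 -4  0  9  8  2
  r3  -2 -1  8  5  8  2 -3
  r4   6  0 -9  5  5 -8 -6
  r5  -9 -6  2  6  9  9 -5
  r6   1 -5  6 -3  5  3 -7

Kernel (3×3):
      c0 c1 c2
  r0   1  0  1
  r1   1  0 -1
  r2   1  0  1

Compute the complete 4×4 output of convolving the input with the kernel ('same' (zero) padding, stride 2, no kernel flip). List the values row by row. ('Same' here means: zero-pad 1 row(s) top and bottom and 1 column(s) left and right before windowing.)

-1 2 4 3
0 10 2 8
-7 -1 35 3
-1 -2 9 12

Output[0,0]: The receptive field on the zero-padded input at this output position is [0 0 0 / 0 -4 2 / 0 9 1]. Elementwise product with the kernel and sum: 0·1 + 0·1 + 0·1 + 2·-1 + 0·1 + 1·1.
Output[0,1]: The receptive field on the zero-padded input at this output position is [0 0 0 / 2 1 6 / 1 -6 5]. Elementwise product with the kernel and sum: 0·1 + 0·1 + 2·1 + 6·-1 + 1·1 + 5·1.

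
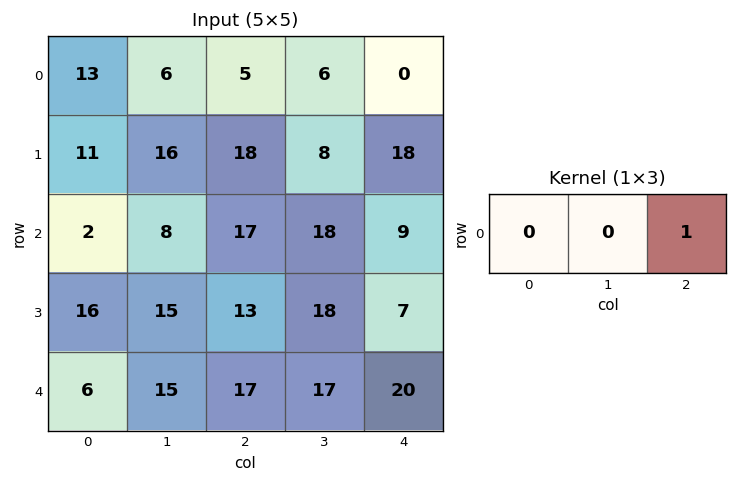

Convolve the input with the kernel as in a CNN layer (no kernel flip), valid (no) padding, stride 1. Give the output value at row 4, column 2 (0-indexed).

The receptive field on the input at this output position is [17 17 20]. Elementwise product with the kernel and sum: 20·1.

20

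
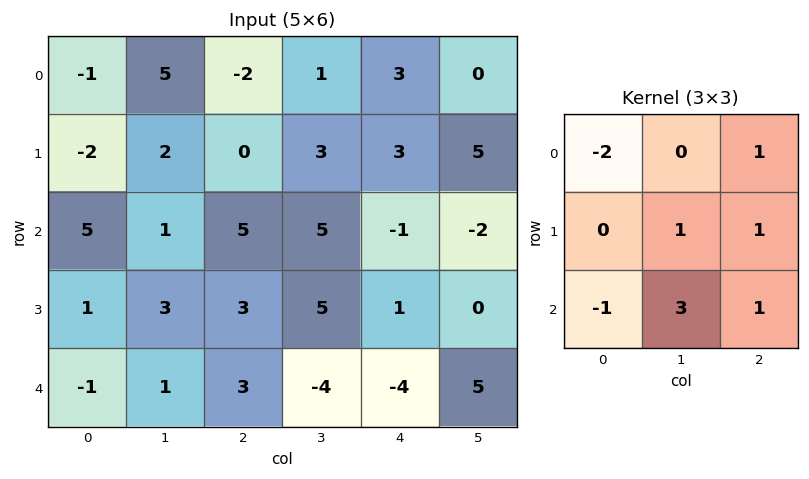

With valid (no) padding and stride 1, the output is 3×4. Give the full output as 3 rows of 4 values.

5 13 22 -4
21 20 20 -6
8 15 -24 -14

Output[0,0]: The receptive field on the input at this output position is [-1 5 -2 / -2 2 0 / 5 1 5]. Elementwise product with the kernel and sum: -1·-2 + -2·1 + 2·1 + 0·1 + 5·-1 + 1·3 + 5·1.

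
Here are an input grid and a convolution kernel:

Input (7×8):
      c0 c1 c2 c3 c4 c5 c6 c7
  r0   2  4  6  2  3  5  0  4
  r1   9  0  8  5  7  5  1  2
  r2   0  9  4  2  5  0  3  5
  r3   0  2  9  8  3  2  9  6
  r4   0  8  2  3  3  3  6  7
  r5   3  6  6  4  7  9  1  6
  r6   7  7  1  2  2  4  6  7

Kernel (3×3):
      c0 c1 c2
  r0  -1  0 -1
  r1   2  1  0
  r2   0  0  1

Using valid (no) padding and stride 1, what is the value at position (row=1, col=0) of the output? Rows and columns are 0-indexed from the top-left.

1

The receptive field on the input at this output position is [9 0 8 / 0 9 4 / 0 2 9]. Elementwise product with the kernel and sum: 9·-1 + 8·-1 + 0·2 + 9·1 + 9·1.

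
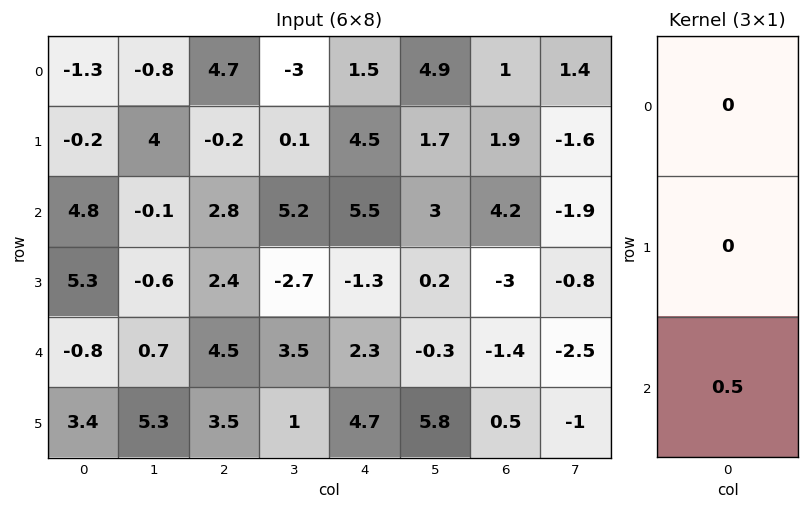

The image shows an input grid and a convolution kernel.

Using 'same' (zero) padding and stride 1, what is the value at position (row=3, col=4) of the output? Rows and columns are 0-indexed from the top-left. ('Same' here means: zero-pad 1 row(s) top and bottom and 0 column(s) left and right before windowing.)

The receptive field on the zero-padded input at this output position is [5.5 / -1.3 / 2.3]. Elementwise product with the kernel and sum: 2.3·0.5.

1.15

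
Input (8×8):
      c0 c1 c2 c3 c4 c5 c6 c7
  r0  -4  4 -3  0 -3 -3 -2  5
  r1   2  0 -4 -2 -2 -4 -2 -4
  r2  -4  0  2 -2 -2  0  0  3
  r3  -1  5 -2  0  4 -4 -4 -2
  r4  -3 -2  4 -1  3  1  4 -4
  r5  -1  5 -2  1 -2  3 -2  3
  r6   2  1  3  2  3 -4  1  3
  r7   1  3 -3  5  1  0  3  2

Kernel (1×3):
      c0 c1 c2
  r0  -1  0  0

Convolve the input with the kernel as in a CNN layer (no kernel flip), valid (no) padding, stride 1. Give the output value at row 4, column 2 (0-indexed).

-4

The receptive field on the input at this output position is [4 -1 3]. Elementwise product with the kernel and sum: 4·-1.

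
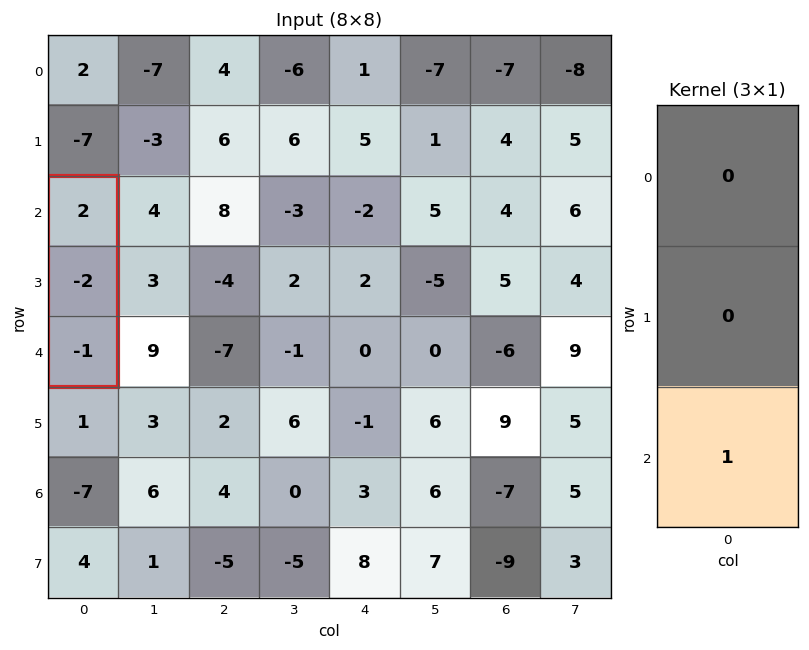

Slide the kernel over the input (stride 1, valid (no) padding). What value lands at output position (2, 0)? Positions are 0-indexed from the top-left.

-1

The receptive field on the input at this output position is [2 / -2 / -1]. Elementwise product with the kernel and sum: -1·1.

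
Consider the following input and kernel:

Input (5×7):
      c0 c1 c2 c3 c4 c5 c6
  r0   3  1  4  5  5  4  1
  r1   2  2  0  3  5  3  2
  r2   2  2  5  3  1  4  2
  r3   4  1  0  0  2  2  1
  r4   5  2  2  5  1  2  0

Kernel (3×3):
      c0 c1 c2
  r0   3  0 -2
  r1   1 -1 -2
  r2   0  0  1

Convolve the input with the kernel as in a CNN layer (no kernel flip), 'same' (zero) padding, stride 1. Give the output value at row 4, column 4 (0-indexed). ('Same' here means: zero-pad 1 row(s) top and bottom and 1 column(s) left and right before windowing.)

The receptive field on the zero-padded input at this output position is [0 2 2 / 5 1 2 / 0 0 0]. Elementwise product with the kernel and sum: 0·3 + 2·-2 + 5·1 + 1·-1 + 2·-2 + 0·1.

-4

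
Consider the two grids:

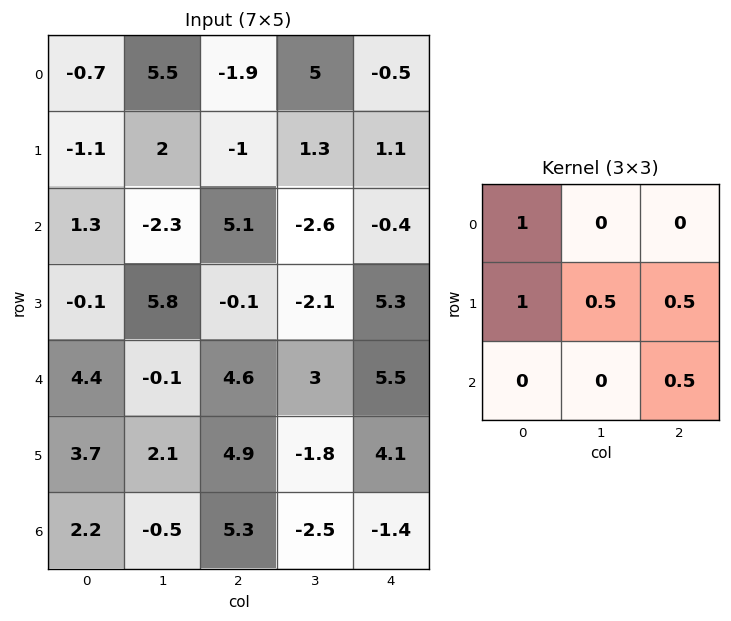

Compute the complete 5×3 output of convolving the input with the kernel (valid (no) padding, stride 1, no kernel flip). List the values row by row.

1.25 6.35 -1.9
1.55 -0.1 5.25
6.35 3.9 9.35
9 8.6 10.8
14.25 2.3 9.95

Output[0,0]: The receptive field on the input at this output position is [-0.7 5.5 -1.9 / -1.1 2 -1 / 1.3 -2.3 5.1]. Elementwise product with the kernel and sum: -0.7·1 + -1.1·1 + 2·0.5 + -1·0.5 + 5.1·0.5.
Output[0,1]: The receptive field on the input at this output position is [5.5 -1.9 5 / 2 -1 1.3 / -2.3 5.1 -2.6]. Elementwise product with the kernel and sum: 5.5·1 + 2·1 + -1·0.5 + 1.3·0.5 + -2.6·0.5.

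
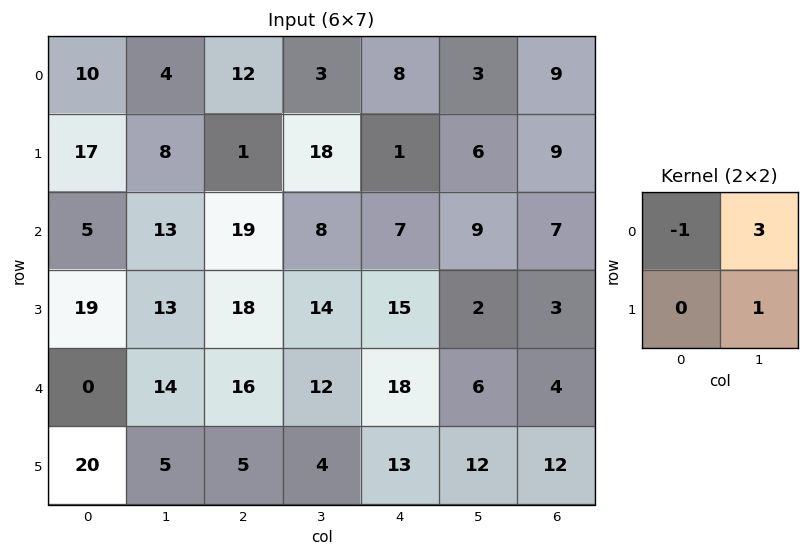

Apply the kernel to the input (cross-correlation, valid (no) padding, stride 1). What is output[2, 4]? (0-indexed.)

22

The receptive field on the input at this output position is [7 9 / 15 2]. Elementwise product with the kernel and sum: 7·-1 + 9·3 + 2·1.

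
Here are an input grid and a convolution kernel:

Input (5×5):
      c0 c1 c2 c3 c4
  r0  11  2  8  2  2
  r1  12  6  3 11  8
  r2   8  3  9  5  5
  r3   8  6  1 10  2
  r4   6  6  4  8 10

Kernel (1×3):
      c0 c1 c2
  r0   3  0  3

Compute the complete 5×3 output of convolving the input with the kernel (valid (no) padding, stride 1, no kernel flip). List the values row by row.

Output[0,0]: The receptive field on the input at this output position is [11 2 8]. Elementwise product with the kernel and sum: 11·3 + 8·3.

57 12 30
45 51 33
51 24 42
27 48 9
30 42 42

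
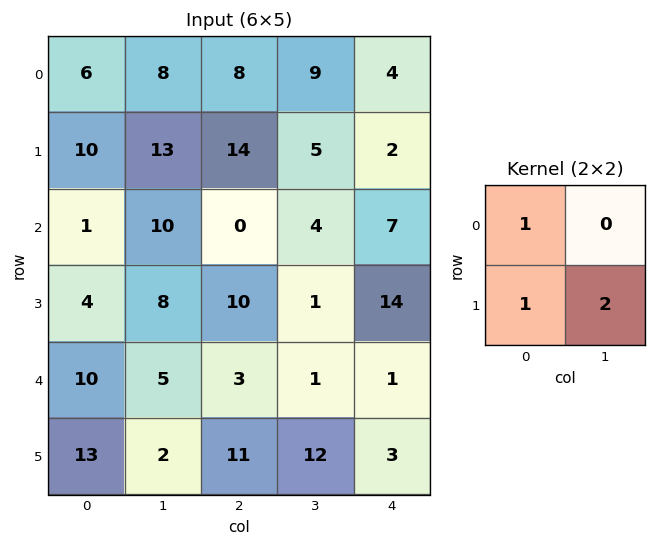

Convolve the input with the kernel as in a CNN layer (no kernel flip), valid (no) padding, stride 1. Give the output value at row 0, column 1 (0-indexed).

49

The receptive field on the input at this output position is [8 8 / 13 14]. Elementwise product with the kernel and sum: 8·1 + 13·1 + 14·2.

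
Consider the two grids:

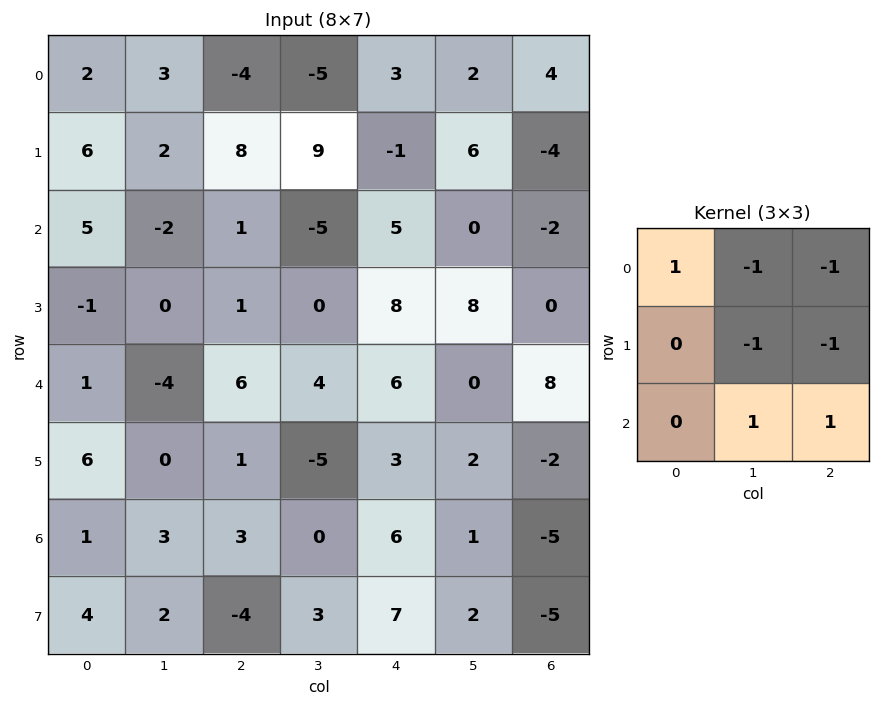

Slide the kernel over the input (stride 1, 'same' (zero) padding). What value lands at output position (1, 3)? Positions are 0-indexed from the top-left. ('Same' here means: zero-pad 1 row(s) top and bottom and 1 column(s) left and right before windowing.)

The receptive field on the zero-padded input at this output position is [-4 -5 3 / 8 9 -1 / 1 -5 5]. Elementwise product with the kernel and sum: -4·1 + -5·-1 + 3·-1 + 9·-1 + -1·-1 + -5·1 + 5·1.

-10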